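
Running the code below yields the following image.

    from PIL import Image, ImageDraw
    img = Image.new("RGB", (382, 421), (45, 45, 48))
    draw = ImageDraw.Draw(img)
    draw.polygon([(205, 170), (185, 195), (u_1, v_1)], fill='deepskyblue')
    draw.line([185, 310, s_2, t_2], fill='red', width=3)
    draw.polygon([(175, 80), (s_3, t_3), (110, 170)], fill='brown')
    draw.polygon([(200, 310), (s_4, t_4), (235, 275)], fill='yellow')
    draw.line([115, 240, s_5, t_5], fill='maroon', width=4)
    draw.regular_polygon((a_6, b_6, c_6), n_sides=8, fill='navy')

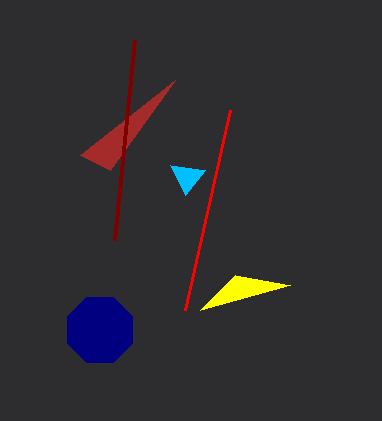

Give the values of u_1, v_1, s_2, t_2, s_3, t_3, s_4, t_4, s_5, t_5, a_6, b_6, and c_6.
u_1 = 170; v_1 = 165; s_2 = 230; t_2 = 110; s_3 = 80; t_3 = 155; s_4 = 290; t_4 = 285; s_5 = 135; t_5 = 40; a_6 = 100; b_6 = 330; c_6 = 35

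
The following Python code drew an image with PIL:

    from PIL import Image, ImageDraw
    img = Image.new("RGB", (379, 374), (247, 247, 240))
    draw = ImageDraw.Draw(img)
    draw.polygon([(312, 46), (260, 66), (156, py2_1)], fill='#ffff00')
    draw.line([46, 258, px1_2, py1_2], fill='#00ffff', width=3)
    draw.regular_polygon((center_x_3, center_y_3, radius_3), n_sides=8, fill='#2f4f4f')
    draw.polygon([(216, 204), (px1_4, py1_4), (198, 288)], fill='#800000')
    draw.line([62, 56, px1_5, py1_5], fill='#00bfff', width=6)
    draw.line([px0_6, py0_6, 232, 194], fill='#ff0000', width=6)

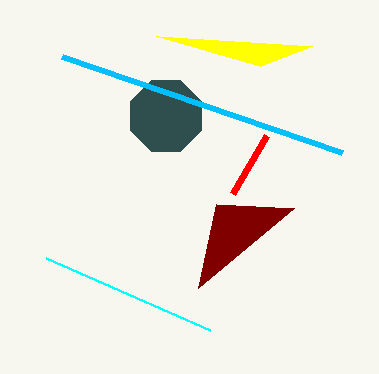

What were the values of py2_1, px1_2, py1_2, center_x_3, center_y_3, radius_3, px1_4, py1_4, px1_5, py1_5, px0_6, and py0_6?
py2_1 = 36, px1_2 = 210, py1_2 = 330, center_x_3 = 166, center_y_3 = 116, radius_3 = 38, px1_4 = 294, py1_4 = 208, px1_5 = 342, py1_5 = 152, px0_6 = 266, py0_6 = 136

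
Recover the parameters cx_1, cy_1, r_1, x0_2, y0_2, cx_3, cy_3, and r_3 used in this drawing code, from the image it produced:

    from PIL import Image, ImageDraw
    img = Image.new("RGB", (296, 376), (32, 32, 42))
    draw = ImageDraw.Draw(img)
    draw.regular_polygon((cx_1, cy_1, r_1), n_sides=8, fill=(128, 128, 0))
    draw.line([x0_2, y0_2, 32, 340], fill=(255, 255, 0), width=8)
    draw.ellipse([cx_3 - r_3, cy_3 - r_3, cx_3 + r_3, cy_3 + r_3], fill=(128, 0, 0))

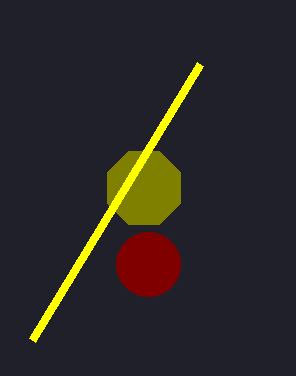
cx_1 = 144; cy_1 = 188; r_1 = 40; x0_2 = 200; y0_2 = 64; cx_3 = 148; cy_3 = 264; r_3 = 32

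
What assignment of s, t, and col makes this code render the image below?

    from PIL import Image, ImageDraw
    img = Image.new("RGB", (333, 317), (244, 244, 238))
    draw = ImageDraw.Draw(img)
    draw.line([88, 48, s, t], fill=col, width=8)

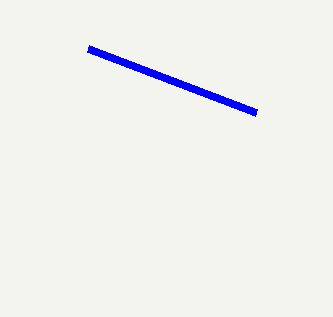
s = 256; t = 112; col = 'blue'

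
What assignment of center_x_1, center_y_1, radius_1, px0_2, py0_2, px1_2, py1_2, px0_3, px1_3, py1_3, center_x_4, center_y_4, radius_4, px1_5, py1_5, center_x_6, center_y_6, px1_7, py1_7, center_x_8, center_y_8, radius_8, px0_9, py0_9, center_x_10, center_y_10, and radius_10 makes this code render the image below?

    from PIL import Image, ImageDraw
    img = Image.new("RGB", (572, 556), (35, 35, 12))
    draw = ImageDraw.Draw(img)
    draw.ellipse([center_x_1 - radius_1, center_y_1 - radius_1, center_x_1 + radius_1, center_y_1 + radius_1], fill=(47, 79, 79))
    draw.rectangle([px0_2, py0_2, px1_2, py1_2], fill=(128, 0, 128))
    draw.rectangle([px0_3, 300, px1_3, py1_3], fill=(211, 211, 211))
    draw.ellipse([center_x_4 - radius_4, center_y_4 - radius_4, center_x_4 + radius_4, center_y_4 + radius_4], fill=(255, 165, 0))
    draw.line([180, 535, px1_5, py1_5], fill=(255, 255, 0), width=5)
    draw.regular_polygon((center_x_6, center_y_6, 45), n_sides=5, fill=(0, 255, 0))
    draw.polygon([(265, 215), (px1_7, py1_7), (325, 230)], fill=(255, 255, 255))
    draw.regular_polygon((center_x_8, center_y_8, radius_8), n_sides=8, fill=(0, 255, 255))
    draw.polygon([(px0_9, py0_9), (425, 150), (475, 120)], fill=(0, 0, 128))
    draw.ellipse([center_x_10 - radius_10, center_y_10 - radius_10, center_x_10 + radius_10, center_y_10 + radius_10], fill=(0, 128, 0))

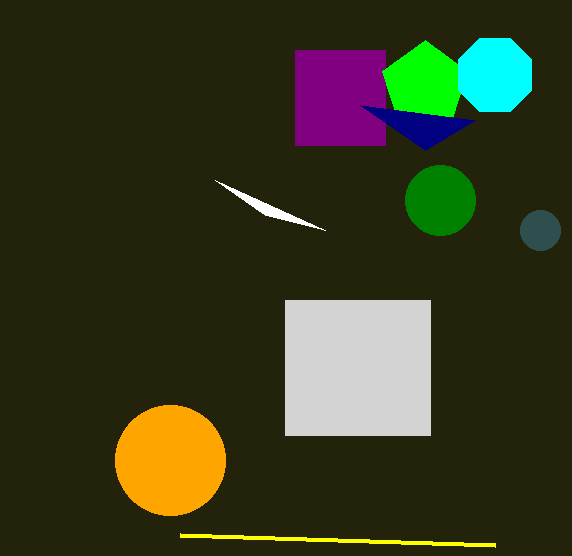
center_x_1 = 540, center_y_1 = 230, radius_1 = 20, px0_2 = 295, py0_2 = 50, px1_2 = 385, py1_2 = 145, px0_3 = 285, px1_3 = 430, py1_3 = 435, center_x_4 = 170, center_y_4 = 460, radius_4 = 55, px1_5 = 495, py1_5 = 545, center_x_6 = 425, center_y_6 = 85, px1_7 = 215, py1_7 = 180, center_x_8 = 495, center_y_8 = 75, radius_8 = 40, px0_9 = 360, py0_9 = 105, center_x_10 = 440, center_y_10 = 200, radius_10 = 35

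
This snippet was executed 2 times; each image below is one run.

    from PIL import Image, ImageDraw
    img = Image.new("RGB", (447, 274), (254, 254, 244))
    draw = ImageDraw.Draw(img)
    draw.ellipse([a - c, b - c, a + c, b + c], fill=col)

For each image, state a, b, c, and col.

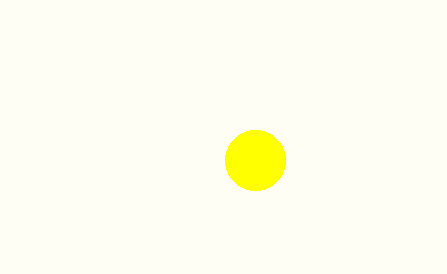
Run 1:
a = 255; b = 160; c = 30; col = 'yellow'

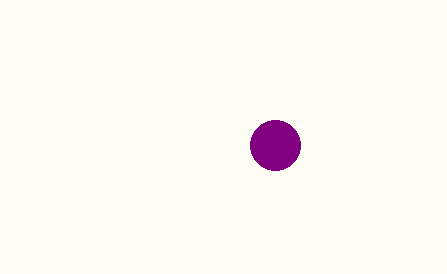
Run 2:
a = 275, b = 145, c = 25, col = 'purple'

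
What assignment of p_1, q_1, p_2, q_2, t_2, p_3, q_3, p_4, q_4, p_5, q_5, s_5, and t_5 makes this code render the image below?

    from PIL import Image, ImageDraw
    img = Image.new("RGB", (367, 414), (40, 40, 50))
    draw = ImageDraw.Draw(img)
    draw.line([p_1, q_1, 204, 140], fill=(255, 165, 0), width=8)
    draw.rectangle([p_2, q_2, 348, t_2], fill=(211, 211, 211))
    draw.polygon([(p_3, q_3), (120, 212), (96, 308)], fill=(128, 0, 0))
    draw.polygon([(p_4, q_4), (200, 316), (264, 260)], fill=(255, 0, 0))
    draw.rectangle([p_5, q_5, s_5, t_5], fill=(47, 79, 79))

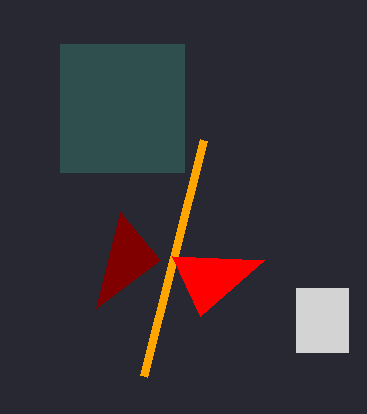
p_1 = 144; q_1 = 376; p_2 = 296; q_2 = 288; t_2 = 352; p_3 = 160; q_3 = 260; p_4 = 172; q_4 = 256; p_5 = 60; q_5 = 44; s_5 = 184; t_5 = 172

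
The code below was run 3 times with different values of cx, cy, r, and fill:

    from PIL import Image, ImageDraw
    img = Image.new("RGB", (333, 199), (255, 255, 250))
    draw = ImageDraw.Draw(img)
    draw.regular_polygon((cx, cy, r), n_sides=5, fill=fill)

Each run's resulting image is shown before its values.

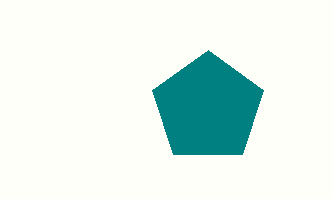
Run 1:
cx = 208; cy = 108; r = 58; fill = 'teal'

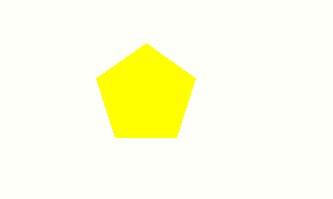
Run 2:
cx = 146
cy = 95
r = 52
fill = 'yellow'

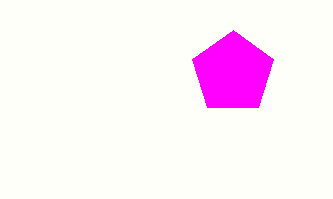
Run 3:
cx = 233, cy = 73, r = 43, fill = 'magenta'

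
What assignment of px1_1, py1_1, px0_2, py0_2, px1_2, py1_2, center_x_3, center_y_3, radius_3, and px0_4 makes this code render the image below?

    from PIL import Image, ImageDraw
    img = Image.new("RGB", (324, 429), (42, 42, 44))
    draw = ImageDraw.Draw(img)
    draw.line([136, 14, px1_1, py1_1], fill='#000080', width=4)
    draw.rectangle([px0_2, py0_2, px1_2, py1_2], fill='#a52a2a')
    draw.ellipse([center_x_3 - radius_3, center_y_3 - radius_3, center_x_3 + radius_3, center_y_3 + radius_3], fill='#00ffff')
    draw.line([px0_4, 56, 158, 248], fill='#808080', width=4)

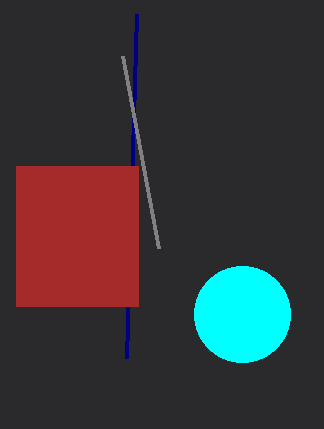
px1_1 = 126
py1_1 = 358
px0_2 = 16
py0_2 = 166
px1_2 = 138
py1_2 = 306
center_x_3 = 242
center_y_3 = 314
radius_3 = 48
px0_4 = 122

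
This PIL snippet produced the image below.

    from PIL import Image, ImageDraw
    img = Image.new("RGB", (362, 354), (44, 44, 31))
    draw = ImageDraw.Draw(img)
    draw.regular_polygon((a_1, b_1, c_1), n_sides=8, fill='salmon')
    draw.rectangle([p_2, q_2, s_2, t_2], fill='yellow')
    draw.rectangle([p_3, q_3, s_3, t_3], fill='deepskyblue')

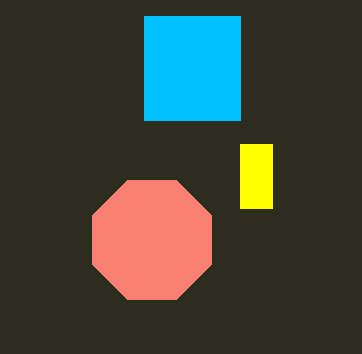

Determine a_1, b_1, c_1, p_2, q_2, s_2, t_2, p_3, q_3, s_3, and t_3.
a_1 = 152
b_1 = 240
c_1 = 64
p_2 = 240
q_2 = 144
s_2 = 272
t_2 = 208
p_3 = 144
q_3 = 16
s_3 = 240
t_3 = 120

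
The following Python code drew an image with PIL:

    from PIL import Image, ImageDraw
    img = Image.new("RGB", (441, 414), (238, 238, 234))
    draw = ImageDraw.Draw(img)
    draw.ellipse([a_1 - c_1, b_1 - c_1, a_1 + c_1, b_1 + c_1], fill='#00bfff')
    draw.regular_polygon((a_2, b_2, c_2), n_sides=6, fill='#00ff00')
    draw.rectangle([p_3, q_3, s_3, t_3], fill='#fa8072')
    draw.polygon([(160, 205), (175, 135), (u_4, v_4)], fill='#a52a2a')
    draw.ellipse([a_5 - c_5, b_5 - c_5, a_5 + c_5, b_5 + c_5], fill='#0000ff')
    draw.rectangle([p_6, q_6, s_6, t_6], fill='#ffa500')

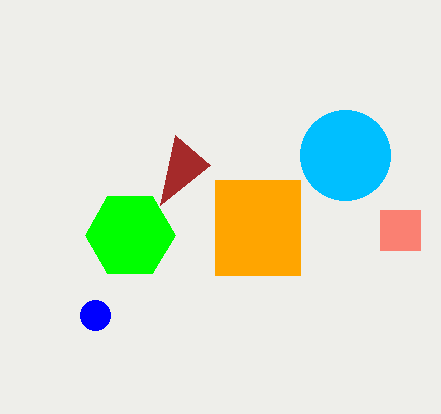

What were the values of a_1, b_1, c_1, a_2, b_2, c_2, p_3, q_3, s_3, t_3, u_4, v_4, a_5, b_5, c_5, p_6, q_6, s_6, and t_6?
a_1 = 345, b_1 = 155, c_1 = 45, a_2 = 130, b_2 = 235, c_2 = 45, p_3 = 380, q_3 = 210, s_3 = 420, t_3 = 250, u_4 = 210, v_4 = 165, a_5 = 95, b_5 = 315, c_5 = 15, p_6 = 215, q_6 = 180, s_6 = 300, t_6 = 275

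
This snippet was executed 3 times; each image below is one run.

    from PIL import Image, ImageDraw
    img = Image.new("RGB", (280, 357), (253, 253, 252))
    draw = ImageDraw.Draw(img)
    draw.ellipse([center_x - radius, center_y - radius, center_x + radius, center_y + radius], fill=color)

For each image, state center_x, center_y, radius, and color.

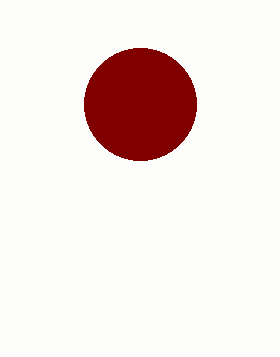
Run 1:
center_x = 140, center_y = 104, radius = 56, color = 'maroon'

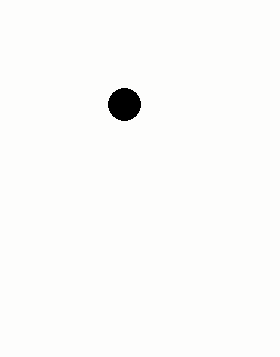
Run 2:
center_x = 124, center_y = 104, radius = 16, color = 'black'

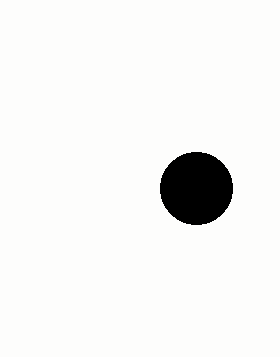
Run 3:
center_x = 196; center_y = 188; radius = 36; color = 'black'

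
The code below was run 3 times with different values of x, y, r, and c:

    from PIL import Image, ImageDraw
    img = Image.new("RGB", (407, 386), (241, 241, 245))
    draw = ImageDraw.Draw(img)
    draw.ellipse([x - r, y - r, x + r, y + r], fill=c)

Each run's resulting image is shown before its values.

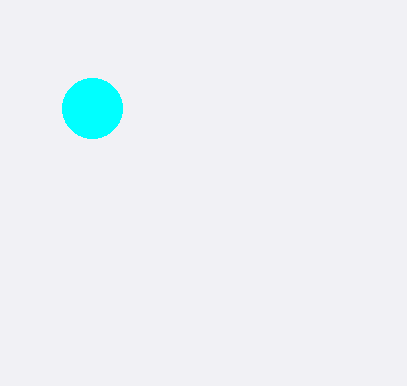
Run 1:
x = 92
y = 108
r = 30
c = 'cyan'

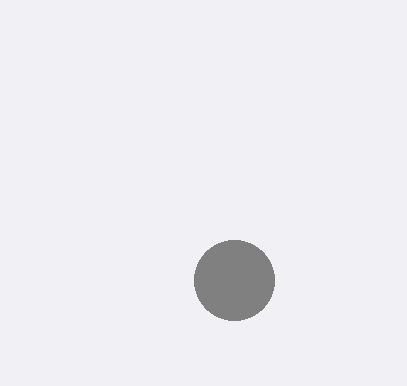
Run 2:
x = 234; y = 280; r = 40; c = 'gray'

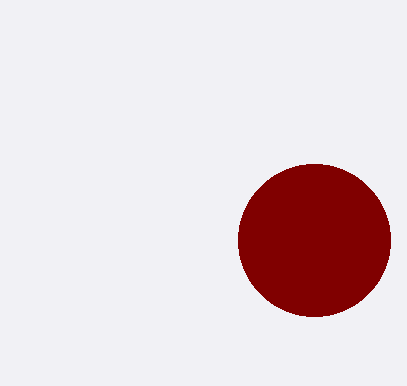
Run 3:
x = 314; y = 240; r = 76; c = 'maroon'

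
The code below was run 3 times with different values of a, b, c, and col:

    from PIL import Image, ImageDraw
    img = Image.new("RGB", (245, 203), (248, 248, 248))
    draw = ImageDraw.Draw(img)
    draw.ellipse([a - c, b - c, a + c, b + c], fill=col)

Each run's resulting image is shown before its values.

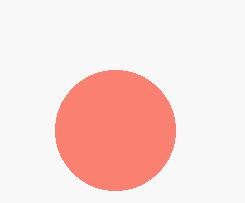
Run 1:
a = 115, b = 130, c = 60, col = 'salmon'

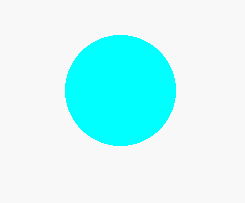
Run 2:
a = 120, b = 90, c = 55, col = 'cyan'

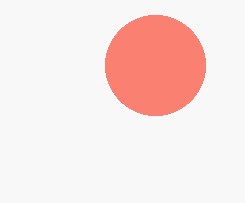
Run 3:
a = 155
b = 65
c = 50
col = 'salmon'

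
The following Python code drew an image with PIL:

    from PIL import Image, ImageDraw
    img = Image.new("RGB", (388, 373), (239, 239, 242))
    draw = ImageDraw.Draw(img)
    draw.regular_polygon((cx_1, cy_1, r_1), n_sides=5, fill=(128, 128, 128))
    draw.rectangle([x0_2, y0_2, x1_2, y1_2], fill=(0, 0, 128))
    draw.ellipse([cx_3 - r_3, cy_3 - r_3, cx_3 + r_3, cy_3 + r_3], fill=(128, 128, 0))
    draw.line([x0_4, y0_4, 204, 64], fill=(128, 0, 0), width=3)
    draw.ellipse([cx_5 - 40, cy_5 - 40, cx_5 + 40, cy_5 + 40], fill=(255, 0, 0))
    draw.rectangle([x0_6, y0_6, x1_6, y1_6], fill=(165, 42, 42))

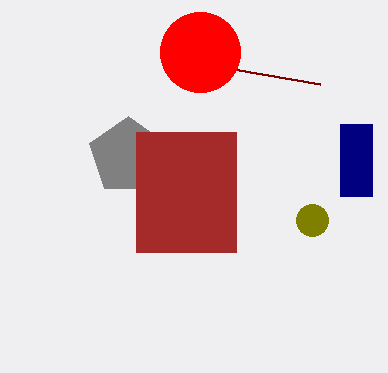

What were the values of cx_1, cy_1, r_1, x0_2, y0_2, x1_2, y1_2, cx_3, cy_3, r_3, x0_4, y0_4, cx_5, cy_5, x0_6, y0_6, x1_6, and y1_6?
cx_1 = 128; cy_1 = 156; r_1 = 40; x0_2 = 340; y0_2 = 124; x1_2 = 372; y1_2 = 196; cx_3 = 312; cy_3 = 220; r_3 = 16; x0_4 = 320; y0_4 = 84; cx_5 = 200; cy_5 = 52; x0_6 = 136; y0_6 = 132; x1_6 = 236; y1_6 = 252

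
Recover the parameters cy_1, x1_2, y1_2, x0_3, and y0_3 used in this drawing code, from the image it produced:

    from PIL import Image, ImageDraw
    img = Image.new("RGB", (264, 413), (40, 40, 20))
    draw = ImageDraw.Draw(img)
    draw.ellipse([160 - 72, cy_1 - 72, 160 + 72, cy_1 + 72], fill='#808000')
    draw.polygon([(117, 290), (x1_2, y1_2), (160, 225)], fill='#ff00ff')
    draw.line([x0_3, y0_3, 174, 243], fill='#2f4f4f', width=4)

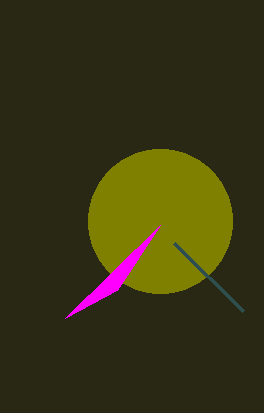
cy_1 = 221; x1_2 = 65; y1_2 = 318; x0_3 = 243; y0_3 = 311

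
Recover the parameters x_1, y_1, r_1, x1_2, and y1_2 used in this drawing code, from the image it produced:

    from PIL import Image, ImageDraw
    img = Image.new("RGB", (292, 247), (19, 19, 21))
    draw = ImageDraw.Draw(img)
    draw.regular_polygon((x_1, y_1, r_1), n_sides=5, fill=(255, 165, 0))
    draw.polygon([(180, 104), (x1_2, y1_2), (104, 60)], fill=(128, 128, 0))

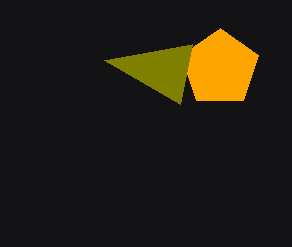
x_1 = 220; y_1 = 68; r_1 = 40; x1_2 = 192; y1_2 = 44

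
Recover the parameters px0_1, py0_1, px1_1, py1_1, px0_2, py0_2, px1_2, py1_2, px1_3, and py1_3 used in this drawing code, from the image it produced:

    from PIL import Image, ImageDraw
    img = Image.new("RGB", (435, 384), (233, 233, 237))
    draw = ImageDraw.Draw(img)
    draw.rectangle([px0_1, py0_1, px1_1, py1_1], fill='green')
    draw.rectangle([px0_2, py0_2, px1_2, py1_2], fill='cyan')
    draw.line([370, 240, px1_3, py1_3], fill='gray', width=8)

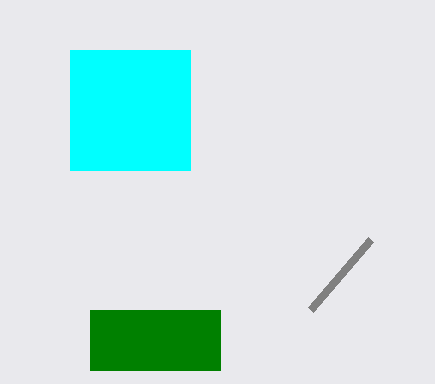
px0_1 = 90
py0_1 = 310
px1_1 = 220
py1_1 = 370
px0_2 = 70
py0_2 = 50
px1_2 = 190
py1_2 = 170
px1_3 = 310
py1_3 = 310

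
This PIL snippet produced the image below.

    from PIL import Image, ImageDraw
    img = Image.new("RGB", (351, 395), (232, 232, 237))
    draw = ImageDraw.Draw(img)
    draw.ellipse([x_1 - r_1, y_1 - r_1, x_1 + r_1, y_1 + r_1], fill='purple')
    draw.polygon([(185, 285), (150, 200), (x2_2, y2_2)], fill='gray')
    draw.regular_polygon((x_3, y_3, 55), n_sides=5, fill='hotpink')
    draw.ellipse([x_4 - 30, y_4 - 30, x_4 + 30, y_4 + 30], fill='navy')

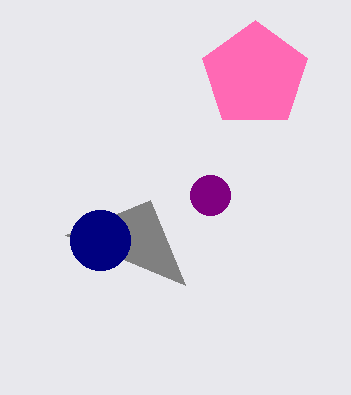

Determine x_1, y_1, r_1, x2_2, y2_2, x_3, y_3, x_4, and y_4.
x_1 = 210, y_1 = 195, r_1 = 20, x2_2 = 65, y2_2 = 235, x_3 = 255, y_3 = 75, x_4 = 100, y_4 = 240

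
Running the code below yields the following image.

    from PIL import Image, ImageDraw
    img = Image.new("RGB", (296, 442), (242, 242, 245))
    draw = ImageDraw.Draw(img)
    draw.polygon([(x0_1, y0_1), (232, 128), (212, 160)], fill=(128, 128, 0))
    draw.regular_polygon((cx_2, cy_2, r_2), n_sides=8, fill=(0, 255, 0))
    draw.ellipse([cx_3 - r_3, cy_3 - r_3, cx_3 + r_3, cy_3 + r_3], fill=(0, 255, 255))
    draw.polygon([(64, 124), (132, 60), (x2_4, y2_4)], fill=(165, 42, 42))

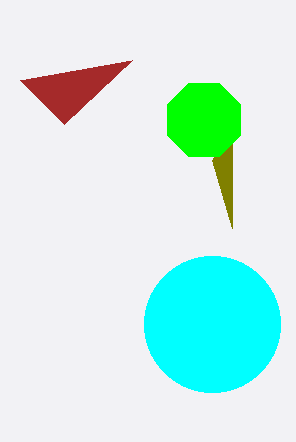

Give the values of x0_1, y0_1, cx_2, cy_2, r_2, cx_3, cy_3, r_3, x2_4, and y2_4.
x0_1 = 232
y0_1 = 228
cx_2 = 204
cy_2 = 120
r_2 = 40
cx_3 = 212
cy_3 = 324
r_3 = 68
x2_4 = 20
y2_4 = 80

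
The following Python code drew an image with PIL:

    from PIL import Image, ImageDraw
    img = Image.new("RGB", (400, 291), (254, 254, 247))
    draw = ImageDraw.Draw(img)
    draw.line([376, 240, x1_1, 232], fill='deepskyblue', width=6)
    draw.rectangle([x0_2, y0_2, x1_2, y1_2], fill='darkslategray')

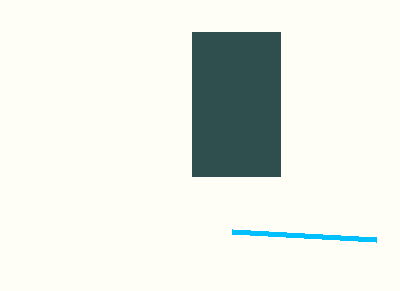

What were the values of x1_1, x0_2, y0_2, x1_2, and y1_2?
x1_1 = 232; x0_2 = 192; y0_2 = 32; x1_2 = 280; y1_2 = 176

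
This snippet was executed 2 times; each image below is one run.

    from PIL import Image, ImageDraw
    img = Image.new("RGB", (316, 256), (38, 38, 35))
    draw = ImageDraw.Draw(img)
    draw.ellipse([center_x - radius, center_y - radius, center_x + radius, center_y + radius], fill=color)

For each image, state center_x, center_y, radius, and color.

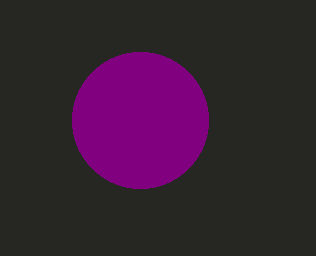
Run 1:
center_x = 140
center_y = 120
radius = 68
color = 'purple'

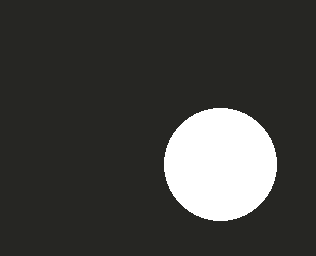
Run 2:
center_x = 220
center_y = 164
radius = 56
color = 'white'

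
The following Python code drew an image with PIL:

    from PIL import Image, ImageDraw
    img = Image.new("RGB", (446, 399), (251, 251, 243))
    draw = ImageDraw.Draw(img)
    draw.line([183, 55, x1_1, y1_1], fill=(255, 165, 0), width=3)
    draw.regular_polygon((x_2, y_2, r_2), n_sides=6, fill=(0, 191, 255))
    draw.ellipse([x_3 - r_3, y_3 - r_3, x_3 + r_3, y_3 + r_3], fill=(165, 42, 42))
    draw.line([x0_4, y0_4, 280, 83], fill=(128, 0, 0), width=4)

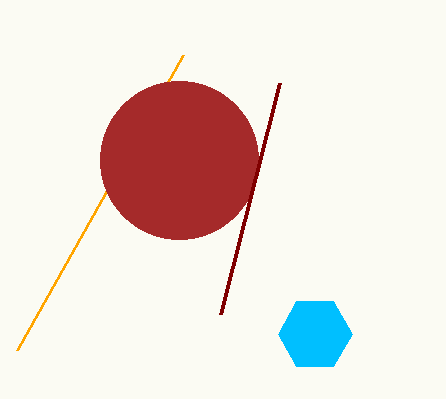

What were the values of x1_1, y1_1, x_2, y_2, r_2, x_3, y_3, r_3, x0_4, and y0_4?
x1_1 = 17
y1_1 = 350
x_2 = 315
y_2 = 334
r_2 = 37
x_3 = 179
y_3 = 160
r_3 = 79
x0_4 = 221
y0_4 = 314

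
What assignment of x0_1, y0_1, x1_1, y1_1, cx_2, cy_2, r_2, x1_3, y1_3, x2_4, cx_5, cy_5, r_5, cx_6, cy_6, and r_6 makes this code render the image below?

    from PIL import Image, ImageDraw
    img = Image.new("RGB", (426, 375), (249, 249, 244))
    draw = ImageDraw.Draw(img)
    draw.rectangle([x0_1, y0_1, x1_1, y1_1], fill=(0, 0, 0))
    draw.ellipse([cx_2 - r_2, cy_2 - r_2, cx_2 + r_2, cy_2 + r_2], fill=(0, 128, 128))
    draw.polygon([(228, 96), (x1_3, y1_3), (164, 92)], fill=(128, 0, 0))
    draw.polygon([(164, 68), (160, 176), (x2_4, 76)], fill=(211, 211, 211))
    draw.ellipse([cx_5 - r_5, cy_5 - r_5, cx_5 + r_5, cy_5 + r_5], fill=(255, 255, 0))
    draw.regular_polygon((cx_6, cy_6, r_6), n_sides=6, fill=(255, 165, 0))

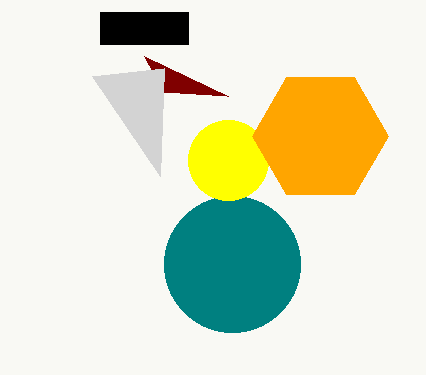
x0_1 = 100, y0_1 = 12, x1_1 = 188, y1_1 = 44, cx_2 = 232, cy_2 = 264, r_2 = 68, x1_3 = 144, y1_3 = 56, x2_4 = 92, cx_5 = 228, cy_5 = 160, r_5 = 40, cx_6 = 320, cy_6 = 136, r_6 = 68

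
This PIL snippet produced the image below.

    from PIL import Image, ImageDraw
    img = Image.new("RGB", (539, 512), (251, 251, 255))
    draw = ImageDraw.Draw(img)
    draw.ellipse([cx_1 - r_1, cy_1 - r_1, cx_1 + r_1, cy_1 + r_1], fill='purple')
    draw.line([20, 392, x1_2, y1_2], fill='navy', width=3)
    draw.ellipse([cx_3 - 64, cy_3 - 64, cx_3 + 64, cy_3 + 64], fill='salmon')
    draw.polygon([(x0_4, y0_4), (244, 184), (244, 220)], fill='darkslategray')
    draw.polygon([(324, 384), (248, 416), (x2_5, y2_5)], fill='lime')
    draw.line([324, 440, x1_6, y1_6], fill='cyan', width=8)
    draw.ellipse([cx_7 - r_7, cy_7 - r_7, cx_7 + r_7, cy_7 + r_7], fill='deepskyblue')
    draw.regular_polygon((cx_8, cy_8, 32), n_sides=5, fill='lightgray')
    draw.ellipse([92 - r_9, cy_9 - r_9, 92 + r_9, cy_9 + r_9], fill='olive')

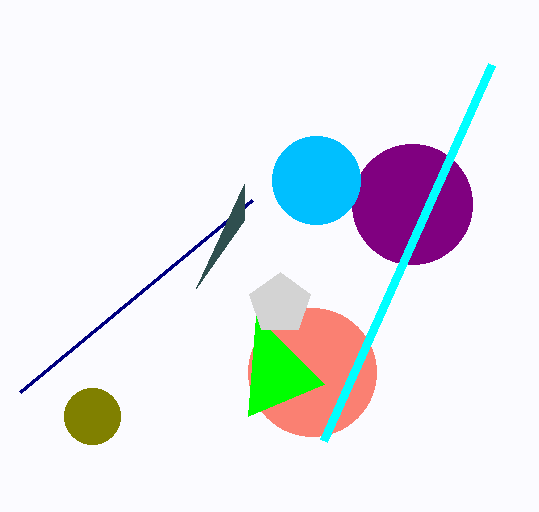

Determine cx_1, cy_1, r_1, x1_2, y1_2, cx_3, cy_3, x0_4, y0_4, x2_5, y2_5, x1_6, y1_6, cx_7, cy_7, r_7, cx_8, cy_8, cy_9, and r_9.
cx_1 = 412, cy_1 = 204, r_1 = 60, x1_2 = 252, y1_2 = 200, cx_3 = 312, cy_3 = 372, x0_4 = 196, y0_4 = 288, x2_5 = 256, y2_5 = 316, x1_6 = 492, y1_6 = 64, cx_7 = 316, cy_7 = 180, r_7 = 44, cx_8 = 280, cy_8 = 304, cy_9 = 416, r_9 = 28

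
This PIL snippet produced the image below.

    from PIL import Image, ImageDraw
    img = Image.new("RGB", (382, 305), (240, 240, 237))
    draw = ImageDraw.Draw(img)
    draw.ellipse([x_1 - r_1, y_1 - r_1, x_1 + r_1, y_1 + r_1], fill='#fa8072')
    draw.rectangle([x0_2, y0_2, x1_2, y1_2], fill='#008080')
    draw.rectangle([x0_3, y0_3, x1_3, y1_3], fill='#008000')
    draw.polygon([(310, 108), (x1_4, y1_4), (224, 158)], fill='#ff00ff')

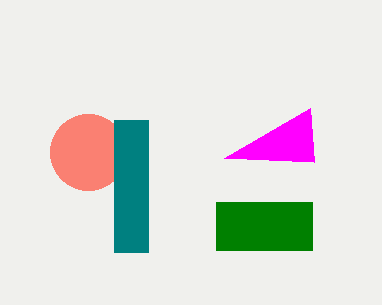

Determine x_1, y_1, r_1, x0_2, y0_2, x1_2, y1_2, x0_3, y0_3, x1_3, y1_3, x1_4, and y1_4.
x_1 = 88
y_1 = 152
r_1 = 38
x0_2 = 114
y0_2 = 120
x1_2 = 148
y1_2 = 252
x0_3 = 216
y0_3 = 202
x1_3 = 312
y1_3 = 250
x1_4 = 314
y1_4 = 162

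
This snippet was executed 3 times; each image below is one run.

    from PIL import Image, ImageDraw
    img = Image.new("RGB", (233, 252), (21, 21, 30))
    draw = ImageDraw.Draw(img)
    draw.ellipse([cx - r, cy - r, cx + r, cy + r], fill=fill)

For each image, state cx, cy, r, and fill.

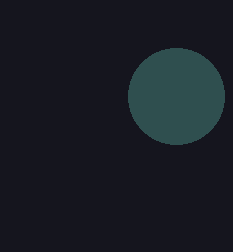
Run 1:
cx = 176
cy = 96
r = 48
fill = 'darkslategray'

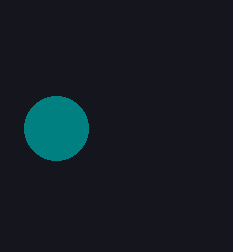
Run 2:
cx = 56, cy = 128, r = 32, fill = 'teal'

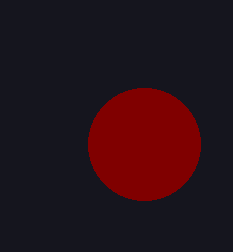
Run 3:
cx = 144; cy = 144; r = 56; fill = 'maroon'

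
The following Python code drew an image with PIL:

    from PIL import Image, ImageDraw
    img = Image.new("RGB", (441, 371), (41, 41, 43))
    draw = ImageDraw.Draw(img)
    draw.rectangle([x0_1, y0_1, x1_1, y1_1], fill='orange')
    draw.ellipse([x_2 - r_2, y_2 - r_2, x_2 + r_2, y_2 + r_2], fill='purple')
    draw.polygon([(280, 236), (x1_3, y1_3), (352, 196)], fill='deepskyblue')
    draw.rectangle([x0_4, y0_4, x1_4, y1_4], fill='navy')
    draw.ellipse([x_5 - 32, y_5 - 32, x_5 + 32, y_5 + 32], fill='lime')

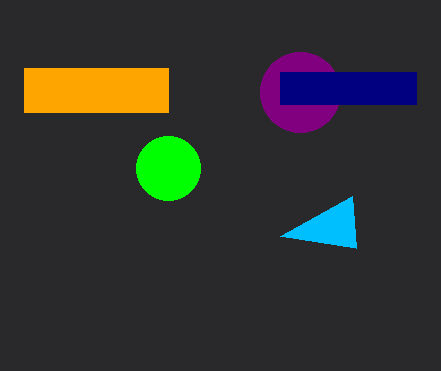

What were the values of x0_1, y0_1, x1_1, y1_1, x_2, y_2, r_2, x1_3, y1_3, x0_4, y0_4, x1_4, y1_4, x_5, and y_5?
x0_1 = 24
y0_1 = 68
x1_1 = 168
y1_1 = 112
x_2 = 300
y_2 = 92
r_2 = 40
x1_3 = 356
y1_3 = 248
x0_4 = 280
y0_4 = 72
x1_4 = 416
y1_4 = 104
x_5 = 168
y_5 = 168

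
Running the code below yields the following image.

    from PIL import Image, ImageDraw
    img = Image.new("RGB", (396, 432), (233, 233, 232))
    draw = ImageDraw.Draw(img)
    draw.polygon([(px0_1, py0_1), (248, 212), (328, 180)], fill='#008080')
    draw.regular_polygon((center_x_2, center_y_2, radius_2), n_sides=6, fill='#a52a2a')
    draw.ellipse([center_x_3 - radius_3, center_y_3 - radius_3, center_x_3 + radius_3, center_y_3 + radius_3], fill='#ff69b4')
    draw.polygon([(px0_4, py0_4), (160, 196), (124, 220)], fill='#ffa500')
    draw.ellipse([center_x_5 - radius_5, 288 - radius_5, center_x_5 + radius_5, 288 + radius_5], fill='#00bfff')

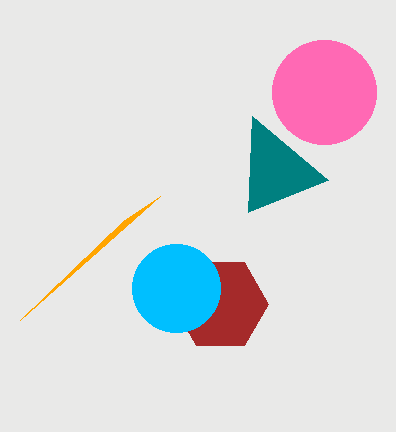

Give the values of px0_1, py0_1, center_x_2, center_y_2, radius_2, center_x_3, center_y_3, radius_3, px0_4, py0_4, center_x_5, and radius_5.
px0_1 = 252
py0_1 = 116
center_x_2 = 220
center_y_2 = 304
radius_2 = 48
center_x_3 = 324
center_y_3 = 92
radius_3 = 52
px0_4 = 20
py0_4 = 320
center_x_5 = 176
radius_5 = 44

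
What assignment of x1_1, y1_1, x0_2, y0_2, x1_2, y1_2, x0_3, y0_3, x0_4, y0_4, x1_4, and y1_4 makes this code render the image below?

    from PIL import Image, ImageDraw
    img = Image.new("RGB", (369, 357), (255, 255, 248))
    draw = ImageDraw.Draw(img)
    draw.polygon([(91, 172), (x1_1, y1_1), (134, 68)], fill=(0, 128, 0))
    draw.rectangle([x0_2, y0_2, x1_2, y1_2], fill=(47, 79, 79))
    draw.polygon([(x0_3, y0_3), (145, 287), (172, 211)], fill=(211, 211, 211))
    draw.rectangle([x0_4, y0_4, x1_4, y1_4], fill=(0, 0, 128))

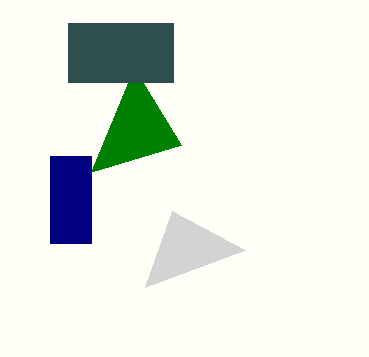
x1_1 = 181; y1_1 = 145; x0_2 = 68; y0_2 = 23; x1_2 = 173; y1_2 = 82; x0_3 = 245; y0_3 = 250; x0_4 = 50; y0_4 = 156; x1_4 = 91; y1_4 = 243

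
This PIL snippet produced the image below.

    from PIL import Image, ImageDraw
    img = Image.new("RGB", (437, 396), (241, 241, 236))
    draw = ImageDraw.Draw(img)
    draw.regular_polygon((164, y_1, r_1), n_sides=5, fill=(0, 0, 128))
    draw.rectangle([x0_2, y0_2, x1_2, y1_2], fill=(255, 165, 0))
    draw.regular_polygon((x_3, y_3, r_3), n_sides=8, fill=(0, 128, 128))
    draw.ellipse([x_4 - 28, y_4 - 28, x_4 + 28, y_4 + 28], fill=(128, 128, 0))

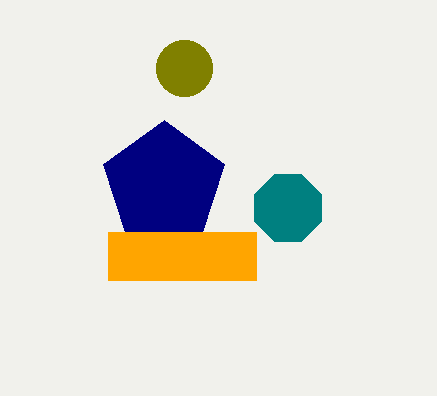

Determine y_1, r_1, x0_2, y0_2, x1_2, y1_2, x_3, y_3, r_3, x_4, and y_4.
y_1 = 184; r_1 = 64; x0_2 = 108; y0_2 = 232; x1_2 = 256; y1_2 = 280; x_3 = 288; y_3 = 208; r_3 = 36; x_4 = 184; y_4 = 68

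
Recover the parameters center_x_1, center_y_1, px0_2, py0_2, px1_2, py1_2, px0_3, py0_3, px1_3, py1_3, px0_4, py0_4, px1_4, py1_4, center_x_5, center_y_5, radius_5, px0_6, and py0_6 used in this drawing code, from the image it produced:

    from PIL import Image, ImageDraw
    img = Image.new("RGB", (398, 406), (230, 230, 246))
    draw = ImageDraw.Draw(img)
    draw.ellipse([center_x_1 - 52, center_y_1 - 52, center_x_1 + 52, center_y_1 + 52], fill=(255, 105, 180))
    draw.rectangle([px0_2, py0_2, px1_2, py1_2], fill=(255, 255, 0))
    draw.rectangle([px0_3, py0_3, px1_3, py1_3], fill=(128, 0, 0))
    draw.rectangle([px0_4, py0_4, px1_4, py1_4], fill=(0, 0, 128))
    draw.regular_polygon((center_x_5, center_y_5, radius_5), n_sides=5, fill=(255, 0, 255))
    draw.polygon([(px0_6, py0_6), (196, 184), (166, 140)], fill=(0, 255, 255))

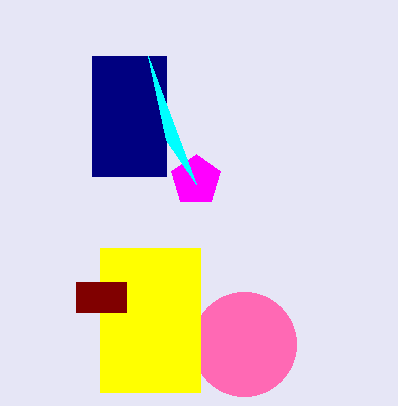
center_x_1 = 244
center_y_1 = 344
px0_2 = 100
py0_2 = 248
px1_2 = 200
py1_2 = 392
px0_3 = 76
py0_3 = 282
px1_3 = 126
py1_3 = 312
px0_4 = 92
py0_4 = 56
px1_4 = 166
py1_4 = 176
center_x_5 = 196
center_y_5 = 180
radius_5 = 26
px0_6 = 148
py0_6 = 56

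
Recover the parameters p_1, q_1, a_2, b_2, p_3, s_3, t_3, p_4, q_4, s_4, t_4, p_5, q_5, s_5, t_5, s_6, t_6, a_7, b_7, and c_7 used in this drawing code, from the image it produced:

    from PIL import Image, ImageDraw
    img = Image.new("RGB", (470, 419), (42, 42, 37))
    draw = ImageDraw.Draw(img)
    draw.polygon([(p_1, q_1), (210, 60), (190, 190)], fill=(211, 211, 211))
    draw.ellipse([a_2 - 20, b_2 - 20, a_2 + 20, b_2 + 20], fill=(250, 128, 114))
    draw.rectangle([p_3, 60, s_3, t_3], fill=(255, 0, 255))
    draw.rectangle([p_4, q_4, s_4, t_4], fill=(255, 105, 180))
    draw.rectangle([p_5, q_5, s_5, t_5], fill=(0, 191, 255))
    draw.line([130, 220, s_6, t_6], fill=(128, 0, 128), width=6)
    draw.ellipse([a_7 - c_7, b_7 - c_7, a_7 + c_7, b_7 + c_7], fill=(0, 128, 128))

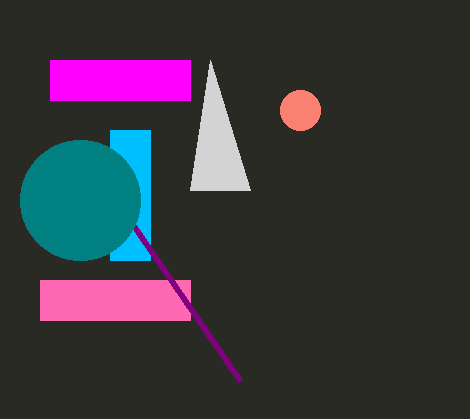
p_1 = 250, q_1 = 190, a_2 = 300, b_2 = 110, p_3 = 50, s_3 = 190, t_3 = 100, p_4 = 40, q_4 = 280, s_4 = 190, t_4 = 320, p_5 = 110, q_5 = 130, s_5 = 150, t_5 = 260, s_6 = 240, t_6 = 380, a_7 = 80, b_7 = 200, c_7 = 60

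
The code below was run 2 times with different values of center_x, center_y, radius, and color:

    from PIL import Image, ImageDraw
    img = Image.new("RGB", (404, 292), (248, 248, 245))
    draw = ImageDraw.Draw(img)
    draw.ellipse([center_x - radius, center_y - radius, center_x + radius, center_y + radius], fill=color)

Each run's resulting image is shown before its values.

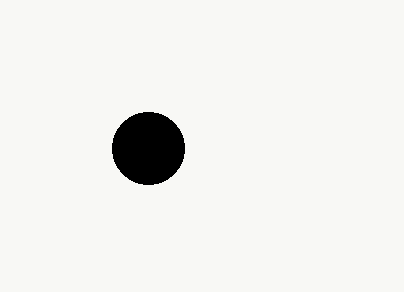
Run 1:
center_x = 148; center_y = 148; radius = 36; color = 'black'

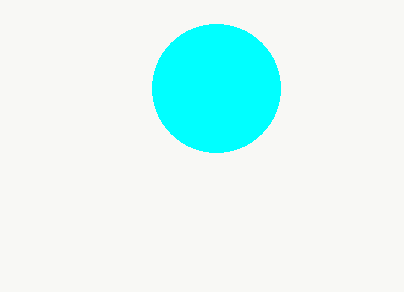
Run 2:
center_x = 216, center_y = 88, radius = 64, color = 'cyan'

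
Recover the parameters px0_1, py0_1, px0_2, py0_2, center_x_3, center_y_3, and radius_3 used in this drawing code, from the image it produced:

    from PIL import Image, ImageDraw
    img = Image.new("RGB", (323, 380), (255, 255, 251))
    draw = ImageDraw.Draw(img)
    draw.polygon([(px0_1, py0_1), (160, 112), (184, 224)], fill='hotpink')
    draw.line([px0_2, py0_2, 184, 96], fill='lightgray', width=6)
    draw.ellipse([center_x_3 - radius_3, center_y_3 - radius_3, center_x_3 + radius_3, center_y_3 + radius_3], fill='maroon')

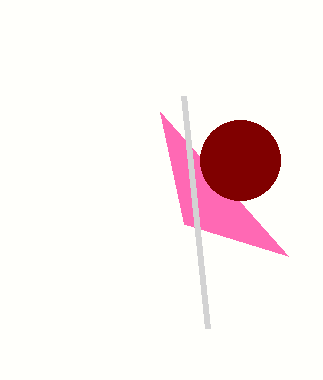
px0_1 = 288; py0_1 = 256; px0_2 = 208; py0_2 = 328; center_x_3 = 240; center_y_3 = 160; radius_3 = 40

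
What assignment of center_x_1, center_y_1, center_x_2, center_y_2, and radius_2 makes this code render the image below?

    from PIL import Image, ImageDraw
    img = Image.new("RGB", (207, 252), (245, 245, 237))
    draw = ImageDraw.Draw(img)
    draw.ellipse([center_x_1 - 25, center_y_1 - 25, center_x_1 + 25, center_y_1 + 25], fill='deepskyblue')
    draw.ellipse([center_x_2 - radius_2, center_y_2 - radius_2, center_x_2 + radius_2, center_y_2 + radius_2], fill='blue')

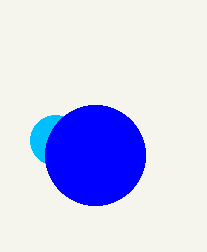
center_x_1 = 55; center_y_1 = 140; center_x_2 = 95; center_y_2 = 155; radius_2 = 50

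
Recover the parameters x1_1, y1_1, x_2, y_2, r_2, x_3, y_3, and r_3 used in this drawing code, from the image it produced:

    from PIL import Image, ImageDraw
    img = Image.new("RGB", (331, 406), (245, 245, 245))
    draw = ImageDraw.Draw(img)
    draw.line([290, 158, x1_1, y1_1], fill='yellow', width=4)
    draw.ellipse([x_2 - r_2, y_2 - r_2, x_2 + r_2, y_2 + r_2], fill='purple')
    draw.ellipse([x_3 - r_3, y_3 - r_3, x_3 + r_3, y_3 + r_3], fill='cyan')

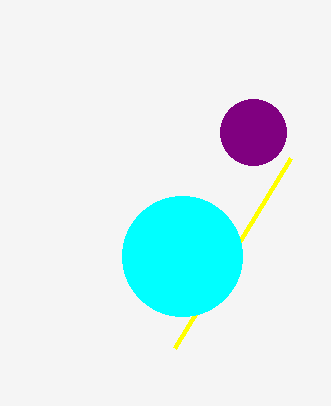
x1_1 = 174, y1_1 = 348, x_2 = 253, y_2 = 132, r_2 = 33, x_3 = 182, y_3 = 256, r_3 = 60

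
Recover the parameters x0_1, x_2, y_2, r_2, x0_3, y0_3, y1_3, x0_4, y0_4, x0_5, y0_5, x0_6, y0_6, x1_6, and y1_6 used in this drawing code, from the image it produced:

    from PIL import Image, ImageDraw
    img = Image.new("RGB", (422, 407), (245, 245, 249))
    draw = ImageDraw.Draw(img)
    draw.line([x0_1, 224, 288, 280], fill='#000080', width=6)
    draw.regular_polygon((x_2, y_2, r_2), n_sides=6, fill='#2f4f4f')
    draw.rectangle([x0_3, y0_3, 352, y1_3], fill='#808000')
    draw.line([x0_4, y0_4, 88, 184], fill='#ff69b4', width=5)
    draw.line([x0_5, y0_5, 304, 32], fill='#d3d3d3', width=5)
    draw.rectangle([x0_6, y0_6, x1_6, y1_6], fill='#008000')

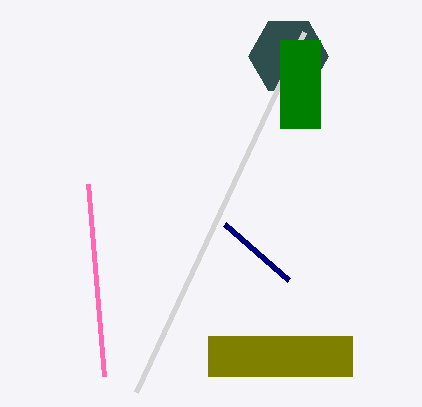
x0_1 = 224
x_2 = 288
y_2 = 56
r_2 = 40
x0_3 = 208
y0_3 = 336
y1_3 = 376
x0_4 = 104
y0_4 = 376
x0_5 = 136
y0_5 = 392
x0_6 = 280
y0_6 = 40
x1_6 = 320
y1_6 = 128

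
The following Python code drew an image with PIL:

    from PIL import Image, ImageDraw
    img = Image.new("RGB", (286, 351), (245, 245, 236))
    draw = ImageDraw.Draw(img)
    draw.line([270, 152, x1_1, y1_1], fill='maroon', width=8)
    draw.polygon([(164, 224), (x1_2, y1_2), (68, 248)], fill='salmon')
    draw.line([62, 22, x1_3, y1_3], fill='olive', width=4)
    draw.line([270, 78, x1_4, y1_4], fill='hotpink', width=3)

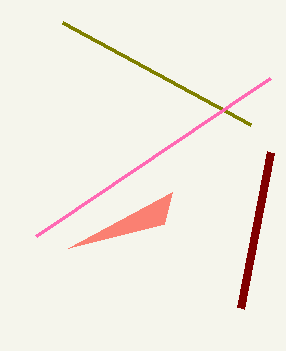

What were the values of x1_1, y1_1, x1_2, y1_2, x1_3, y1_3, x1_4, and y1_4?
x1_1 = 240, y1_1 = 308, x1_2 = 172, y1_2 = 192, x1_3 = 250, y1_3 = 124, x1_4 = 36, y1_4 = 236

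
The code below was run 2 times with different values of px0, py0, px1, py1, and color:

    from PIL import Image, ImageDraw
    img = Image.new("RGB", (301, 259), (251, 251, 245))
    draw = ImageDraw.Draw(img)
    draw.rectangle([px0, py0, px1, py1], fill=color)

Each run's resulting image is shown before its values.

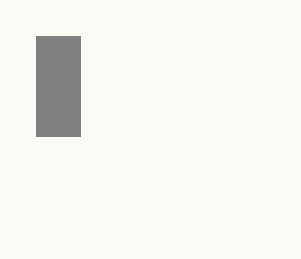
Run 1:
px0 = 36
py0 = 36
px1 = 80
py1 = 136
color = 'gray'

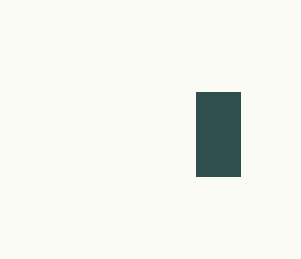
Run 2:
px0 = 196; py0 = 92; px1 = 240; py1 = 176; color = 'darkslategray'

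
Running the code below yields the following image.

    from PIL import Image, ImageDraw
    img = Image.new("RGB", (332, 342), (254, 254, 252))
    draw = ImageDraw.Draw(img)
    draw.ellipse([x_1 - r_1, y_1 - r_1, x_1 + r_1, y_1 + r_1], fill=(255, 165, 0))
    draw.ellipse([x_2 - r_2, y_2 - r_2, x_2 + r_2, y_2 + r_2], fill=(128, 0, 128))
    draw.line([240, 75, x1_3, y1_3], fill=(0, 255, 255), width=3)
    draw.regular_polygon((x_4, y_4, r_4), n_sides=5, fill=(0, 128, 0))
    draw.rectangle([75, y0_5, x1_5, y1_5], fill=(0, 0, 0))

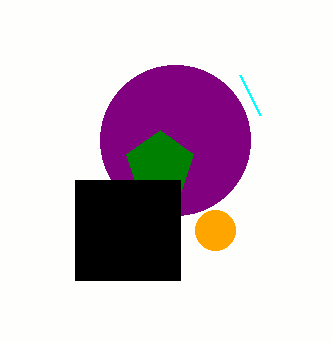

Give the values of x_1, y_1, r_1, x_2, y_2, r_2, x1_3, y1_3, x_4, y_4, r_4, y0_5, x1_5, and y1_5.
x_1 = 215; y_1 = 230; r_1 = 20; x_2 = 175; y_2 = 140; r_2 = 75; x1_3 = 260; y1_3 = 115; x_4 = 160; y_4 = 165; r_4 = 35; y0_5 = 180; x1_5 = 180; y1_5 = 280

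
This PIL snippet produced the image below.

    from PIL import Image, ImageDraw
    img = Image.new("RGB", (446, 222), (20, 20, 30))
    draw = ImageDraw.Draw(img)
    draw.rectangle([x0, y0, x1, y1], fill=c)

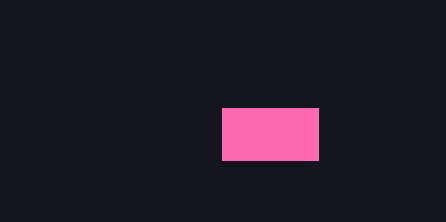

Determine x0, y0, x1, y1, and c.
x0 = 222; y0 = 108; x1 = 318; y1 = 160; c = 'hotpink'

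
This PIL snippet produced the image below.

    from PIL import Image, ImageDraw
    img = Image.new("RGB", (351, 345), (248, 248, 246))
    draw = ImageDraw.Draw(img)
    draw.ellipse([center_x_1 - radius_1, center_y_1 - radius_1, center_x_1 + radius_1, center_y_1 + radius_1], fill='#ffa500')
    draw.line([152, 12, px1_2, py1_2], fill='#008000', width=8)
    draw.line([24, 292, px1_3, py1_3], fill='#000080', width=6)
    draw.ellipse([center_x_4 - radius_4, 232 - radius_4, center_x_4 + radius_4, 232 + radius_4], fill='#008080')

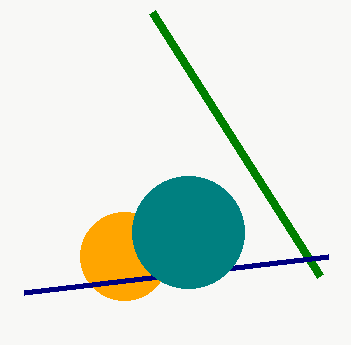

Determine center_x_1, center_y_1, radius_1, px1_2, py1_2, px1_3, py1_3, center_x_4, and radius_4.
center_x_1 = 124; center_y_1 = 256; radius_1 = 44; px1_2 = 320; py1_2 = 276; px1_3 = 328; py1_3 = 256; center_x_4 = 188; radius_4 = 56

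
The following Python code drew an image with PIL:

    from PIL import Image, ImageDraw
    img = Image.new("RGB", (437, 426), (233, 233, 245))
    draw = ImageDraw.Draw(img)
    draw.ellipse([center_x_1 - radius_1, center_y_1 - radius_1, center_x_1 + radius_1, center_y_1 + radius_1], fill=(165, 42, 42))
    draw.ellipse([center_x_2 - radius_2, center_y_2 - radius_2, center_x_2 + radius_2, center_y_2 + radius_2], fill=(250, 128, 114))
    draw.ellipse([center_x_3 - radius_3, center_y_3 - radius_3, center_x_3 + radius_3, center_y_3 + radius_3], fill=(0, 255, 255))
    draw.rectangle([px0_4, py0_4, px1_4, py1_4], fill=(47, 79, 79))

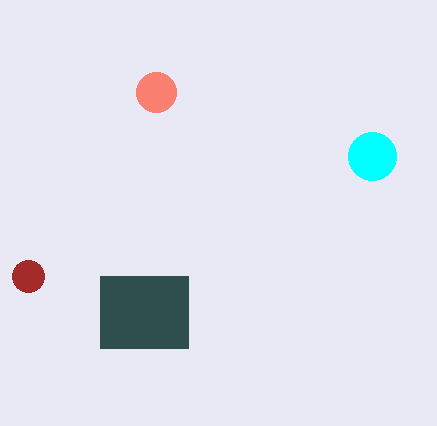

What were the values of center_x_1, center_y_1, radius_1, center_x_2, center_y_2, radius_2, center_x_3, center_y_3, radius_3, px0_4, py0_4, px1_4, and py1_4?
center_x_1 = 28, center_y_1 = 276, radius_1 = 16, center_x_2 = 156, center_y_2 = 92, radius_2 = 20, center_x_3 = 372, center_y_3 = 156, radius_3 = 24, px0_4 = 100, py0_4 = 276, px1_4 = 188, py1_4 = 348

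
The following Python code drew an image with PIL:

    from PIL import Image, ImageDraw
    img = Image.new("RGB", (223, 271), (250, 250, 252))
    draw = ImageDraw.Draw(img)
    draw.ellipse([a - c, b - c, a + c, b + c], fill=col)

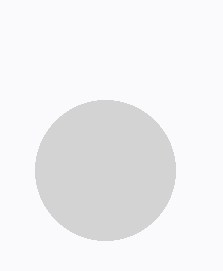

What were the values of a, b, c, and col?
a = 105, b = 170, c = 70, col = 'lightgray'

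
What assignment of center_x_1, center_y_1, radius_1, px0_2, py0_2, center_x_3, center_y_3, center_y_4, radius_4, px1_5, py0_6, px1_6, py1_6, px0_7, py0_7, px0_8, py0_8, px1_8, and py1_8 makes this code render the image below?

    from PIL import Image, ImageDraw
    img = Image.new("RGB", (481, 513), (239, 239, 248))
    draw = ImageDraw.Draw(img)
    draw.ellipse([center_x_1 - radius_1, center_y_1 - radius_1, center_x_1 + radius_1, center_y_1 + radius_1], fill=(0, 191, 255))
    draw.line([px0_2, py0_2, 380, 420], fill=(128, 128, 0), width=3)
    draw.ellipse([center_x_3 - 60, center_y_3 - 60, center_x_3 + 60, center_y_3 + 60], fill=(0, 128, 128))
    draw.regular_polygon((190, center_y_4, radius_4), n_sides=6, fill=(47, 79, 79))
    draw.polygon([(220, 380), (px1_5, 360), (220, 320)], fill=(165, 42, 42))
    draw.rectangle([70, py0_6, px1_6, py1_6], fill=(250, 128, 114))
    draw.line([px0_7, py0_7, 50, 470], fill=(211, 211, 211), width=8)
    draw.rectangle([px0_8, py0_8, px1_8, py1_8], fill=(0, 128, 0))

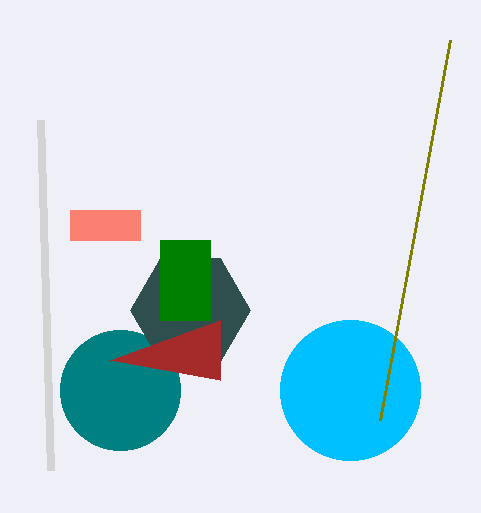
center_x_1 = 350
center_y_1 = 390
radius_1 = 70
px0_2 = 450
py0_2 = 40
center_x_3 = 120
center_y_3 = 390
center_y_4 = 310
radius_4 = 60
px1_5 = 110
py0_6 = 210
px1_6 = 140
py1_6 = 240
px0_7 = 40
py0_7 = 120
px0_8 = 160
py0_8 = 240
px1_8 = 210
py1_8 = 320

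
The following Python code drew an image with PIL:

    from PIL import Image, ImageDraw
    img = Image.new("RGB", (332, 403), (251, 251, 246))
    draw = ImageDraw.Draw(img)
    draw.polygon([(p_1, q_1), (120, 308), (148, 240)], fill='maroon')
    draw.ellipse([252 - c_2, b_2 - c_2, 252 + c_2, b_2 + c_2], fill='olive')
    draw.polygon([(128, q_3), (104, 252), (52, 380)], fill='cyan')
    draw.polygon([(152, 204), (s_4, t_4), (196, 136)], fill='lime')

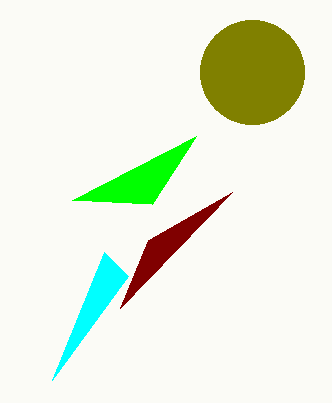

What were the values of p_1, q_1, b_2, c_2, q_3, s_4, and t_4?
p_1 = 232
q_1 = 192
b_2 = 72
c_2 = 52
q_3 = 276
s_4 = 72
t_4 = 200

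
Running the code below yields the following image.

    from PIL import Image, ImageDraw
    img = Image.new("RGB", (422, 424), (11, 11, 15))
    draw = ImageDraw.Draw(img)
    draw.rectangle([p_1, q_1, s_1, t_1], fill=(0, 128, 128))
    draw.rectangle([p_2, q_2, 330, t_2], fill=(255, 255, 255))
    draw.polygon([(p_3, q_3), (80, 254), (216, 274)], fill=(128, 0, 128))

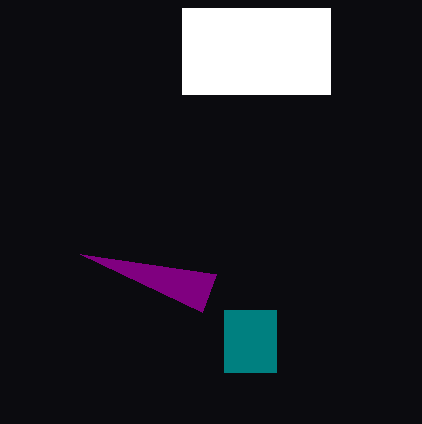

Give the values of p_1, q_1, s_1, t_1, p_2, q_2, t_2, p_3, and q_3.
p_1 = 224; q_1 = 310; s_1 = 276; t_1 = 372; p_2 = 182; q_2 = 8; t_2 = 94; p_3 = 202; q_3 = 312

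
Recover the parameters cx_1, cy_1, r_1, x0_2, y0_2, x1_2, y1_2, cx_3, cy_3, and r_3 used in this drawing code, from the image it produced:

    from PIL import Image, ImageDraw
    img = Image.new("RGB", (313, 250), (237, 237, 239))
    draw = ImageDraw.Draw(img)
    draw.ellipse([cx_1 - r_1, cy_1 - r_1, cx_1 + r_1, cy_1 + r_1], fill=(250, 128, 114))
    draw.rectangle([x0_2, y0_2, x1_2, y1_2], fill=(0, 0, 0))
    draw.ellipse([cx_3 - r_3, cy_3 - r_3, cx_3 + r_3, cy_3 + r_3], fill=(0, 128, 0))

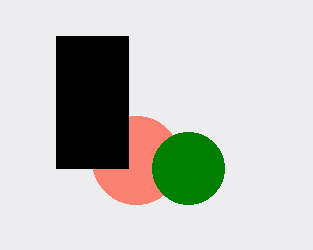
cx_1 = 136; cy_1 = 160; r_1 = 44; x0_2 = 56; y0_2 = 36; x1_2 = 128; y1_2 = 168; cx_3 = 188; cy_3 = 168; r_3 = 36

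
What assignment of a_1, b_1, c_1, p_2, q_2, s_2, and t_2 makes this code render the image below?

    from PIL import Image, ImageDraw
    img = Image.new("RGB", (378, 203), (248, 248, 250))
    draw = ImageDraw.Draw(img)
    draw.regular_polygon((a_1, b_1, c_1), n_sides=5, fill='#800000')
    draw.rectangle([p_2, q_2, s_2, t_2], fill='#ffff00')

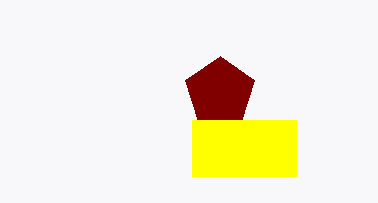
a_1 = 220; b_1 = 92; c_1 = 36; p_2 = 192; q_2 = 120; s_2 = 296; t_2 = 176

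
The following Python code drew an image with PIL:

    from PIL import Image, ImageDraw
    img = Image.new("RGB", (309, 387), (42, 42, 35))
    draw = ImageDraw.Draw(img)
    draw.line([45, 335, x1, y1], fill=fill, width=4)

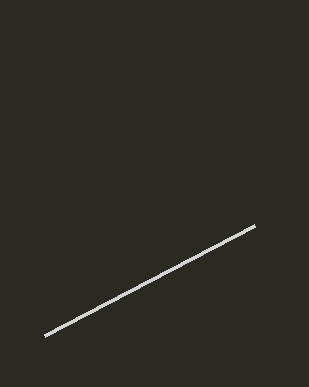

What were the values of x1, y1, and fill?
x1 = 255
y1 = 225
fill = 'lightgray'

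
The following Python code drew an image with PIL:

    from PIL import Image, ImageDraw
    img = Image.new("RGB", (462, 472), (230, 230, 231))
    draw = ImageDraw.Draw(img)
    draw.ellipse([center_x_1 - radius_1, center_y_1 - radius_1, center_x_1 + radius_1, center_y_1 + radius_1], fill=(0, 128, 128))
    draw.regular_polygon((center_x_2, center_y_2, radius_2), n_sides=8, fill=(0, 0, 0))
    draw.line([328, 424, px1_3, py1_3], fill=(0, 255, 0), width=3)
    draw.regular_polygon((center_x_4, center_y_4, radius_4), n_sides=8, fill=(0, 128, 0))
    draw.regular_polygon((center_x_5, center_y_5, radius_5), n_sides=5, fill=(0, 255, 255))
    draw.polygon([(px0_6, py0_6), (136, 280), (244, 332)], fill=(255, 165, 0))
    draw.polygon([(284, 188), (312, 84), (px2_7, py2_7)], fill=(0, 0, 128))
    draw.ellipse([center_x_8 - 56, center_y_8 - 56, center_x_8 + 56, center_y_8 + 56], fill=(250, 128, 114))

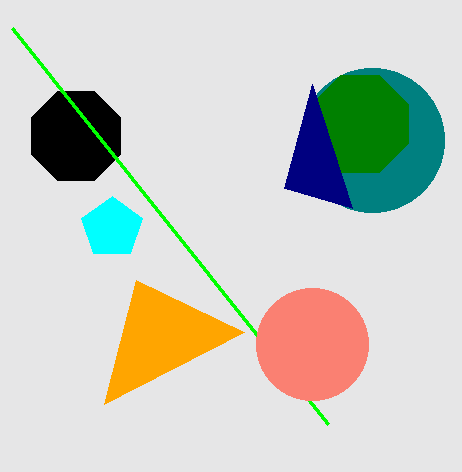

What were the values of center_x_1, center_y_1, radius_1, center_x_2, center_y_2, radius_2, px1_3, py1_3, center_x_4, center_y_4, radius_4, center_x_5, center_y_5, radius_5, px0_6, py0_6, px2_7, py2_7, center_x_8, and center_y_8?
center_x_1 = 372
center_y_1 = 140
radius_1 = 72
center_x_2 = 76
center_y_2 = 136
radius_2 = 48
px1_3 = 12
py1_3 = 28
center_x_4 = 360
center_y_4 = 124
radius_4 = 52
center_x_5 = 112
center_y_5 = 228
radius_5 = 32
px0_6 = 104
py0_6 = 404
px2_7 = 352
py2_7 = 208
center_x_8 = 312
center_y_8 = 344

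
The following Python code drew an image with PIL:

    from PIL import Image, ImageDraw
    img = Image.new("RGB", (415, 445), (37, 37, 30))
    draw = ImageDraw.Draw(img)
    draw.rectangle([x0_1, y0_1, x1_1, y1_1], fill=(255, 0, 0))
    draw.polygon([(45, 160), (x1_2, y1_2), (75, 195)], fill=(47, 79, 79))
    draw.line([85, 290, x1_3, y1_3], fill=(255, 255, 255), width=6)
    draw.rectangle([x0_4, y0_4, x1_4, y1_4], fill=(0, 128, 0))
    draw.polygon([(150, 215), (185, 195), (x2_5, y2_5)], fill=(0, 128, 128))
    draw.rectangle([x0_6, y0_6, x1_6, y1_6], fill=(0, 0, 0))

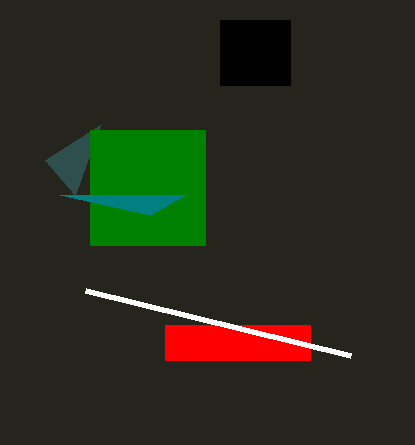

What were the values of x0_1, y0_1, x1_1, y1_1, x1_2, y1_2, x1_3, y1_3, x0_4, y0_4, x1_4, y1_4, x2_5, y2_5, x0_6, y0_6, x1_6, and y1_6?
x0_1 = 165, y0_1 = 325, x1_1 = 310, y1_1 = 360, x1_2 = 100, y1_2 = 125, x1_3 = 350, y1_3 = 355, x0_4 = 90, y0_4 = 130, x1_4 = 205, y1_4 = 245, x2_5 = 60, y2_5 = 195, x0_6 = 220, y0_6 = 20, x1_6 = 290, y1_6 = 85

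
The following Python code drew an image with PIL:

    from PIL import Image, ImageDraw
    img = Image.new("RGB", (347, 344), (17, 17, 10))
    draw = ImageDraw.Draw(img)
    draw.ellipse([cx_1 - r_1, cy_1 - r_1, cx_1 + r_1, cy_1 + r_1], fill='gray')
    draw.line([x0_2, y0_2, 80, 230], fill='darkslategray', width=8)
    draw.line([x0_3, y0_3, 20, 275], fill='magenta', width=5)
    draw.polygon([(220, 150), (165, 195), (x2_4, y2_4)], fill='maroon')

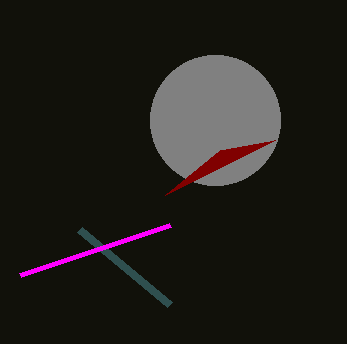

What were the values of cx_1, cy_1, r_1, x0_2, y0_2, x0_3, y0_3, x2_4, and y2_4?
cx_1 = 215, cy_1 = 120, r_1 = 65, x0_2 = 170, y0_2 = 305, x0_3 = 170, y0_3 = 225, x2_4 = 275, y2_4 = 140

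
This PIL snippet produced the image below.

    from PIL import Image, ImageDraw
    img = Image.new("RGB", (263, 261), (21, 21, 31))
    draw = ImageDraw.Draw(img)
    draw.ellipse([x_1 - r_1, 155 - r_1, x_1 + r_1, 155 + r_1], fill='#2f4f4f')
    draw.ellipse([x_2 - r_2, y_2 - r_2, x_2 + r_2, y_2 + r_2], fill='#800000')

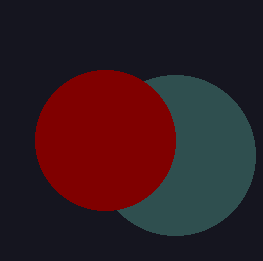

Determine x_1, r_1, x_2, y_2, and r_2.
x_1 = 175
r_1 = 80
x_2 = 105
y_2 = 140
r_2 = 70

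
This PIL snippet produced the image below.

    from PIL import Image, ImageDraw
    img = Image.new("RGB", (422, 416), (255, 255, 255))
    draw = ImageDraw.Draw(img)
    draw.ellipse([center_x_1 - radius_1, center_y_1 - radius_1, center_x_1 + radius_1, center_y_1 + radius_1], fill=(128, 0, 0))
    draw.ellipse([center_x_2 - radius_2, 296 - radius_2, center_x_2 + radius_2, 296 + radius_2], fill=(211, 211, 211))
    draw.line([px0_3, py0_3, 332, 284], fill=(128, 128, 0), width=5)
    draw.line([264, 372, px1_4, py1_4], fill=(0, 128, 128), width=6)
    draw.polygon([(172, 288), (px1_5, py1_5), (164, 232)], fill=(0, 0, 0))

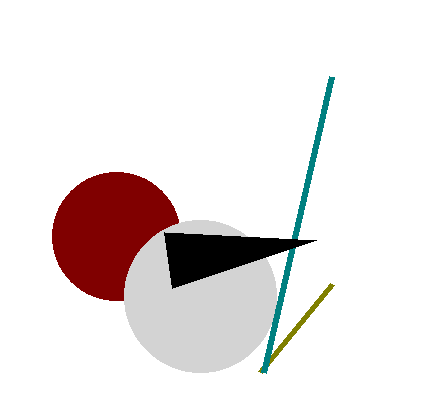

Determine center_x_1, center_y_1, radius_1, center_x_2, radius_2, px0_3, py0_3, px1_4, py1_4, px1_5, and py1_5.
center_x_1 = 116, center_y_1 = 236, radius_1 = 64, center_x_2 = 200, radius_2 = 76, px0_3 = 260, py0_3 = 372, px1_4 = 332, py1_4 = 76, px1_5 = 316, py1_5 = 240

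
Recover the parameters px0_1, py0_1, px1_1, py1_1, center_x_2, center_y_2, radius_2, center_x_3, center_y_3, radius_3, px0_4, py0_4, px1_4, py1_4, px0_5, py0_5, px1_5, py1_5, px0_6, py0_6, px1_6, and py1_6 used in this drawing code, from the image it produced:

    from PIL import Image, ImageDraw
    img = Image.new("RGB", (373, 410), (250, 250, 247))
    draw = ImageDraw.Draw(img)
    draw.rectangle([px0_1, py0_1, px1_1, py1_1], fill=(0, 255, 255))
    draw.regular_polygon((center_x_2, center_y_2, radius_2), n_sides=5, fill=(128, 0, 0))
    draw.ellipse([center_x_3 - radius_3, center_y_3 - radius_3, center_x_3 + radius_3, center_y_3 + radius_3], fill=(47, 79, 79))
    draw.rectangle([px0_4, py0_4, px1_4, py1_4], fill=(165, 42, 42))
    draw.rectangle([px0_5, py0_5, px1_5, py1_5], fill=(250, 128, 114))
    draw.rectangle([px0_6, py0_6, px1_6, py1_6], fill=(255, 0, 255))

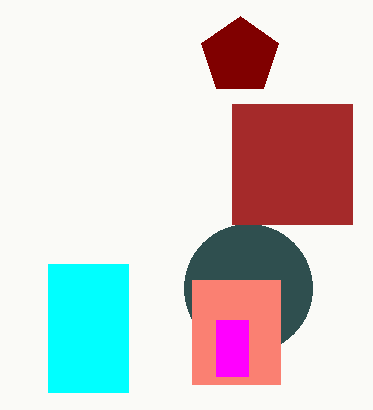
px0_1 = 48, py0_1 = 264, px1_1 = 128, py1_1 = 392, center_x_2 = 240, center_y_2 = 56, radius_2 = 40, center_x_3 = 248, center_y_3 = 288, radius_3 = 64, px0_4 = 232, py0_4 = 104, px1_4 = 352, py1_4 = 224, px0_5 = 192, py0_5 = 280, px1_5 = 280, py1_5 = 384, px0_6 = 216, py0_6 = 320, px1_6 = 248, py1_6 = 376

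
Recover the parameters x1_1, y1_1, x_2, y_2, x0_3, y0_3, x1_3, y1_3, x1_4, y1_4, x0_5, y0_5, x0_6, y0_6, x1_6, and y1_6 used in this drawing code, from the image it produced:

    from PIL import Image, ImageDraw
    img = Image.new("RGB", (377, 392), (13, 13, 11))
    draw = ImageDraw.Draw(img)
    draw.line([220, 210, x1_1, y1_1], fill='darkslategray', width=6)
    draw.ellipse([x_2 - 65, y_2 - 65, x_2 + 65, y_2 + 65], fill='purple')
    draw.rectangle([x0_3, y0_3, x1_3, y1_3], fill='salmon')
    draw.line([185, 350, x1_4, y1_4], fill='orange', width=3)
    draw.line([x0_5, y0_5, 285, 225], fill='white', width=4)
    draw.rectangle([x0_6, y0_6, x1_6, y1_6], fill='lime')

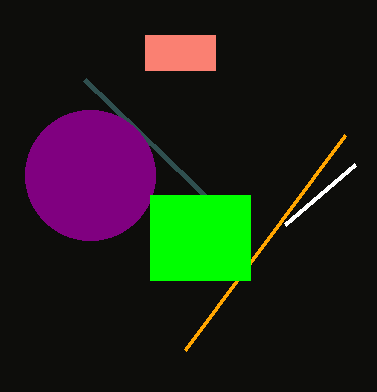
x1_1 = 85, y1_1 = 80, x_2 = 90, y_2 = 175, x0_3 = 145, y0_3 = 35, x1_3 = 215, y1_3 = 70, x1_4 = 345, y1_4 = 135, x0_5 = 355, y0_5 = 165, x0_6 = 150, y0_6 = 195, x1_6 = 250, y1_6 = 280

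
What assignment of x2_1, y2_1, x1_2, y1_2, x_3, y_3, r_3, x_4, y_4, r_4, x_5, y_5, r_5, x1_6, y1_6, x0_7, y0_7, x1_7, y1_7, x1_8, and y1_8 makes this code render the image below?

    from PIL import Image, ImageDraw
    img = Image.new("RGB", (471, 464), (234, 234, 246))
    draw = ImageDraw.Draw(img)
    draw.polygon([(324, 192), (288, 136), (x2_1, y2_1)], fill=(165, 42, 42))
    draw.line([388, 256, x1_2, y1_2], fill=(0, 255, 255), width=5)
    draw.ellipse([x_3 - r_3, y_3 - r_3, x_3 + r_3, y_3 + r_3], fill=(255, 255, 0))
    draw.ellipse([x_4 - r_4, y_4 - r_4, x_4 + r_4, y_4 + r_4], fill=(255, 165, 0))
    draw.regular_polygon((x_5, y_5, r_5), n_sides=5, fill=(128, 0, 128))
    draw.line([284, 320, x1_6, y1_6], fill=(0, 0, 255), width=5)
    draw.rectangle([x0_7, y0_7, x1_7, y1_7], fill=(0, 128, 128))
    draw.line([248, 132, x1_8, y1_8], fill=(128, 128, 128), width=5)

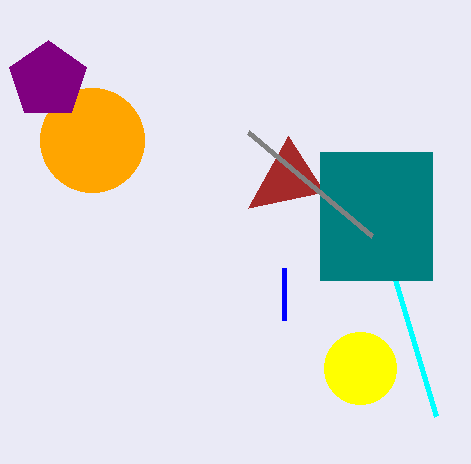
x2_1 = 248, y2_1 = 208, x1_2 = 436, y1_2 = 416, x_3 = 360, y_3 = 368, r_3 = 36, x_4 = 92, y_4 = 140, r_4 = 52, x_5 = 48, y_5 = 80, r_5 = 40, x1_6 = 284, y1_6 = 268, x0_7 = 320, y0_7 = 152, x1_7 = 432, y1_7 = 280, x1_8 = 372, y1_8 = 236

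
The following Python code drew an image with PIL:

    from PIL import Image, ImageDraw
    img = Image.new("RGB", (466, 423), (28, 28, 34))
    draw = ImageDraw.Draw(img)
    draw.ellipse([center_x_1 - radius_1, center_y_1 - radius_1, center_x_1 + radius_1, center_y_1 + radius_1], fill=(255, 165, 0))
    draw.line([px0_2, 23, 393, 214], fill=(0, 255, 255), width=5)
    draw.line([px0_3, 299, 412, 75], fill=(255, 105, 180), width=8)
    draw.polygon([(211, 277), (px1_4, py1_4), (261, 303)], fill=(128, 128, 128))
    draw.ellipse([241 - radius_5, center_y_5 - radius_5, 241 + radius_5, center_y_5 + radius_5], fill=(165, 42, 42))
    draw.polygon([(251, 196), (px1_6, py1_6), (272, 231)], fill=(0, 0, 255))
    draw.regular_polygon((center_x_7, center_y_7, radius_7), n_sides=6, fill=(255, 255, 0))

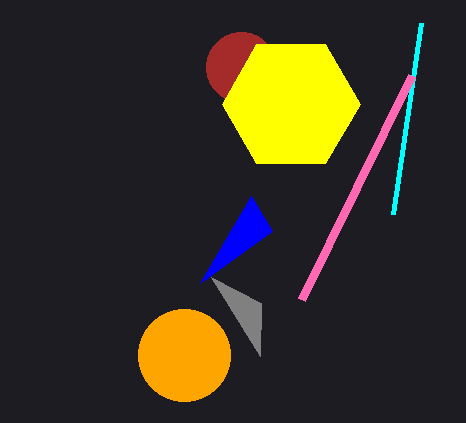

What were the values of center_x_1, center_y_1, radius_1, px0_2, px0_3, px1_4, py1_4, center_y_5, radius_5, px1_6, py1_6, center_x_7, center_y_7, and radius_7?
center_x_1 = 184, center_y_1 = 355, radius_1 = 46, px0_2 = 421, px0_3 = 302, px1_4 = 260, py1_4 = 356, center_y_5 = 67, radius_5 = 35, px1_6 = 200, py1_6 = 283, center_x_7 = 291, center_y_7 = 104, radius_7 = 69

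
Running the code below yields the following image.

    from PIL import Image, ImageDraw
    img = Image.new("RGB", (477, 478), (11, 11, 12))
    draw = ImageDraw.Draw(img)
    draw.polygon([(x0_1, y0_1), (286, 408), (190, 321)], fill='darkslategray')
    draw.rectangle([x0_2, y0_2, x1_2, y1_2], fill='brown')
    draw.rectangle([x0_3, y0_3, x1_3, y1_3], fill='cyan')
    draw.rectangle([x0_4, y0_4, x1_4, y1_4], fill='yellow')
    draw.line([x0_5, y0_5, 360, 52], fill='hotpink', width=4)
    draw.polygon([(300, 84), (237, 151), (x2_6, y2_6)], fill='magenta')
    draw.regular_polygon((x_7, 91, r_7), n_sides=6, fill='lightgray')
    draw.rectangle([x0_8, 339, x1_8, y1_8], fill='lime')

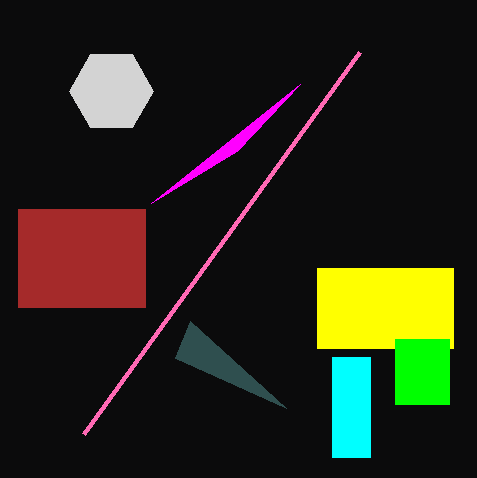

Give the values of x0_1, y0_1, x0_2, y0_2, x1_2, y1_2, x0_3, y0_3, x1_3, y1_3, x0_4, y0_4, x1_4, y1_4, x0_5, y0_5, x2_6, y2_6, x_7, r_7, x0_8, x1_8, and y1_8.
x0_1 = 175
y0_1 = 358
x0_2 = 18
y0_2 = 209
x1_2 = 145
y1_2 = 307
x0_3 = 332
y0_3 = 357
x1_3 = 370
y1_3 = 457
x0_4 = 317
y0_4 = 268
x1_4 = 453
y1_4 = 348
x0_5 = 84
y0_5 = 434
x2_6 = 151
y2_6 = 203
x_7 = 111
r_7 = 42
x0_8 = 395
x1_8 = 449
y1_8 = 404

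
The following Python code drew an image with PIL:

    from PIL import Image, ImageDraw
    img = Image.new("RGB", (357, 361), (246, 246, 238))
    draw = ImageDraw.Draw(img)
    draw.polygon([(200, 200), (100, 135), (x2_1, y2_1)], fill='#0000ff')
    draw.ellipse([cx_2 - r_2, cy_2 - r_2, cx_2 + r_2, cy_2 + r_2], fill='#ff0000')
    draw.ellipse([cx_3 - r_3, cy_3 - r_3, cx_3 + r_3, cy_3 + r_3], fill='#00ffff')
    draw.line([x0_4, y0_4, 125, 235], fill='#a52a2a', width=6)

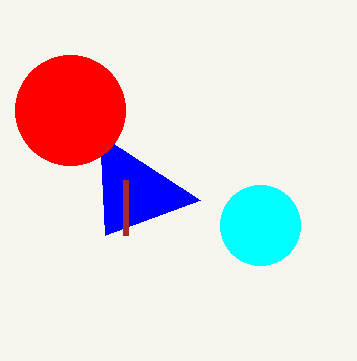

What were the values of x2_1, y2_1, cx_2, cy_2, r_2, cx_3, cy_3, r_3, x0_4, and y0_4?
x2_1 = 105; y2_1 = 235; cx_2 = 70; cy_2 = 110; r_2 = 55; cx_3 = 260; cy_3 = 225; r_3 = 40; x0_4 = 125; y0_4 = 180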